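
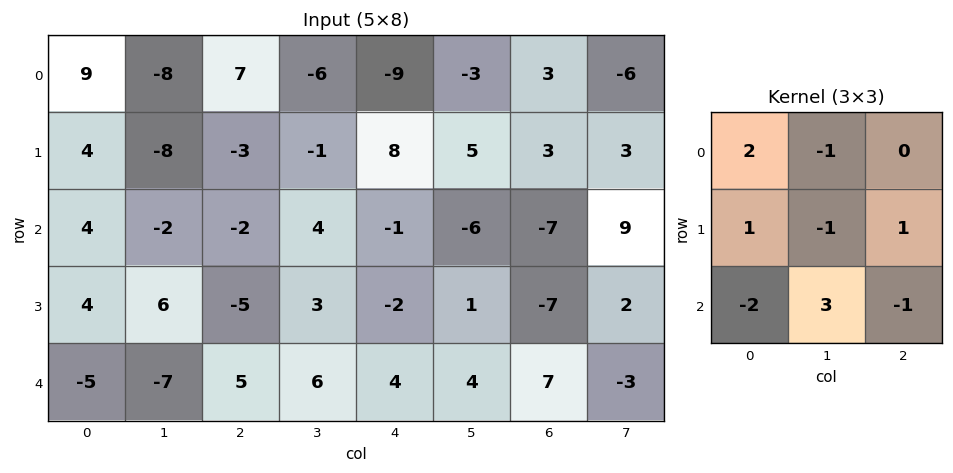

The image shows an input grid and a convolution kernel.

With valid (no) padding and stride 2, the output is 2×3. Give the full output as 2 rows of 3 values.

23 43 -18
-13 -14 -9

Output[0,0]: The receptive field on the input at this output position is [9 -8 7 / 4 -8 -3 / 4 -2 -2]. Elementwise product with the kernel and sum: 9·2 + -8·-1 + 4·1 + -8·-1 + -3·1 + 4·-2 + -2·3 + -2·-1.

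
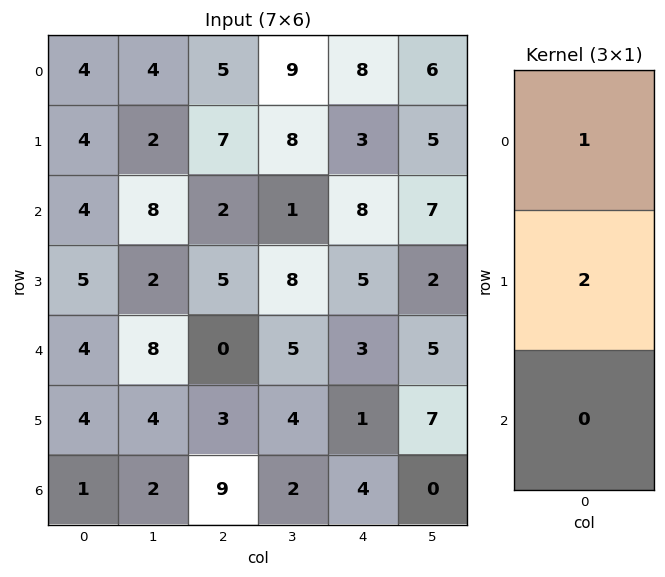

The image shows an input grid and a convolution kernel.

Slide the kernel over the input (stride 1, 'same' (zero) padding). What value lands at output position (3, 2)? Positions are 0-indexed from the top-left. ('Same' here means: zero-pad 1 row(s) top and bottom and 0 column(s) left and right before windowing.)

The receptive field on the zero-padded input at this output position is [2 / 5 / 0]. Elementwise product with the kernel and sum: 2·1 + 5·2.

12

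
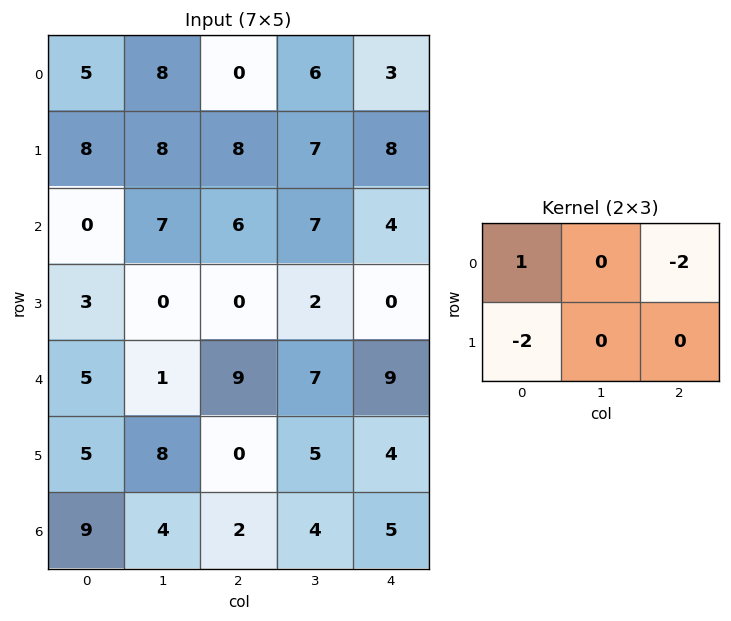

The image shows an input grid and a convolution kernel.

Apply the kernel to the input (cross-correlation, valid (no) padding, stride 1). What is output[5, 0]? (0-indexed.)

-13

The receptive field on the input at this output position is [5 8 0 / 9 4 2]. Elementwise product with the kernel and sum: 5·1 + 0·-2 + 9·-2.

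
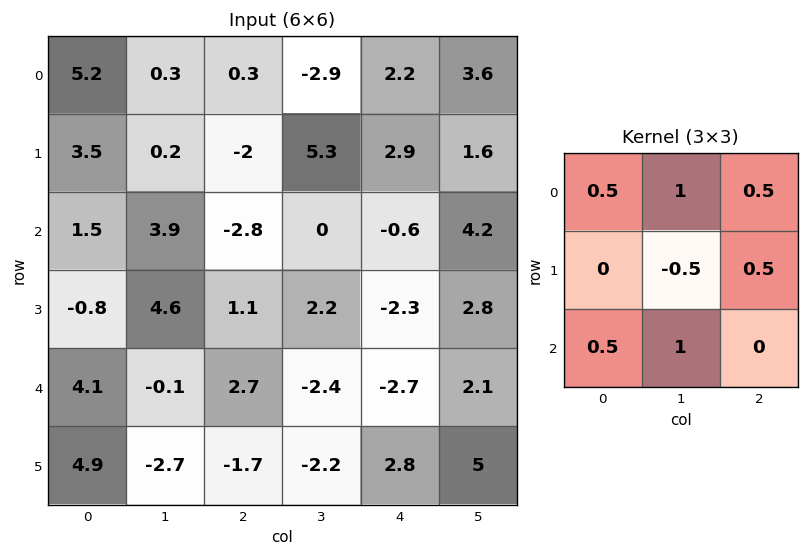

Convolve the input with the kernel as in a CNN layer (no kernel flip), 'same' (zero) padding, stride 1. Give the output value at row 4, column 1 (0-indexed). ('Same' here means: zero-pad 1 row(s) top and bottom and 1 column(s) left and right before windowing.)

The receptive field on the zero-padded input at this output position is [-0.8 4.6 1.1 / 4.1 -0.1 2.7 / 4.9 -2.7 -1.7]. Elementwise product with the kernel and sum: -0.8·0.5 + 4.6·1 + 1.1·0.5 + -0.1·-0.5 + 2.7·0.5 + 4.9·0.5 + -2.7·1.

5.9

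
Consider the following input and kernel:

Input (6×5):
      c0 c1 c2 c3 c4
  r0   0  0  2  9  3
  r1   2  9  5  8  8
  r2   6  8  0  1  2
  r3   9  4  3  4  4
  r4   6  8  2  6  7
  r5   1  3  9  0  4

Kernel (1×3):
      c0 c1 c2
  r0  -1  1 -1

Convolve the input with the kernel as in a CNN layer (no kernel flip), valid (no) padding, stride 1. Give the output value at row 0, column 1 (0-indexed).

-7

The receptive field on the input at this output position is [0 2 9]. Elementwise product with the kernel and sum: 0·-1 + 2·1 + 9·-1.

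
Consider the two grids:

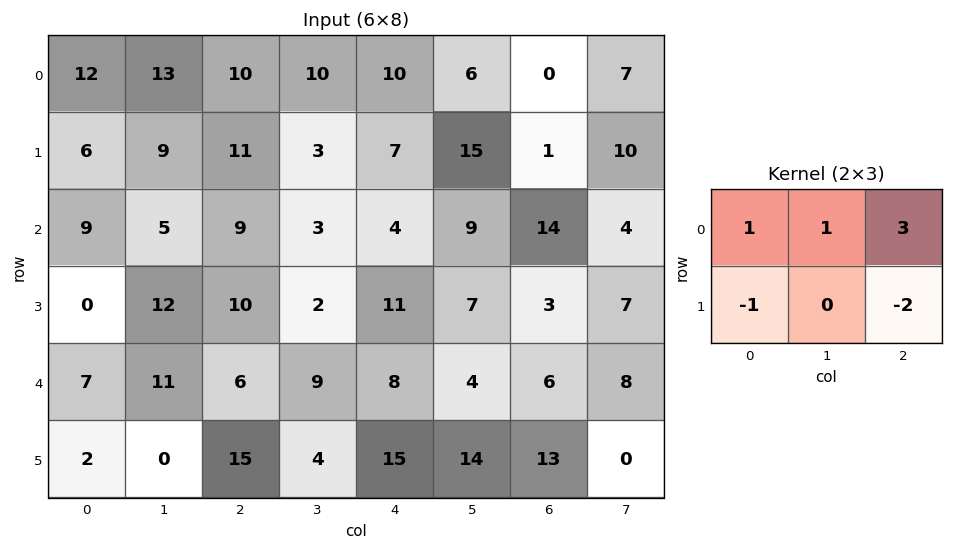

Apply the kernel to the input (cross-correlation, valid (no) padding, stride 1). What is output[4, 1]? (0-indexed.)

The receptive field on the input at this output position is [11 6 9 / 0 15 4]. Elementwise product with the kernel and sum: 11·1 + 6·1 + 9·3 + 0·-1 + 4·-2.

36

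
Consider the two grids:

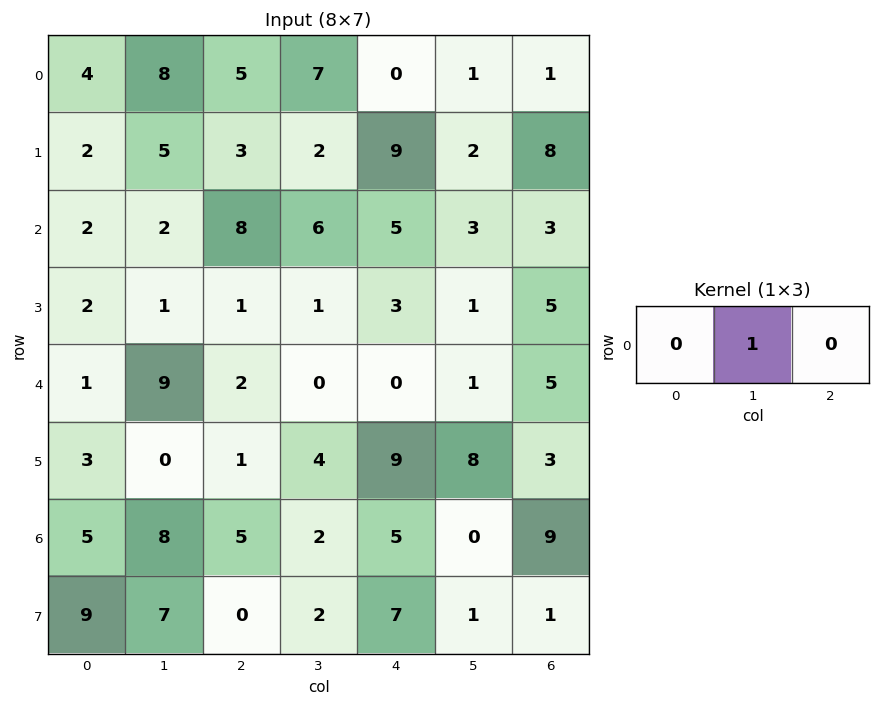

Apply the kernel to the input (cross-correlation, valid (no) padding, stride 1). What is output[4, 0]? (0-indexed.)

9

The receptive field on the input at this output position is [1 9 2]. Elementwise product with the kernel and sum: 9·1.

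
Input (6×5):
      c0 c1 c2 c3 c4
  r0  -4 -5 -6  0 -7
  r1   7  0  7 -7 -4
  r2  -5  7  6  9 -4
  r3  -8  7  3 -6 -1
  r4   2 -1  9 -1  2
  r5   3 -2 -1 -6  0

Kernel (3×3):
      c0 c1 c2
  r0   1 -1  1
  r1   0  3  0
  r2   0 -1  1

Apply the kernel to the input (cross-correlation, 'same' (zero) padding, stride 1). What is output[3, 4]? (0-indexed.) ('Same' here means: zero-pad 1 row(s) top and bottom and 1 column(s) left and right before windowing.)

The receptive field on the zero-padded input at this output position is [9 -4 0 / -6 -1 0 / -1 2 0]. Elementwise product with the kernel and sum: 9·1 + -4·-1 + 0·1 + -1·3 + 2·-1 + 0·1.

8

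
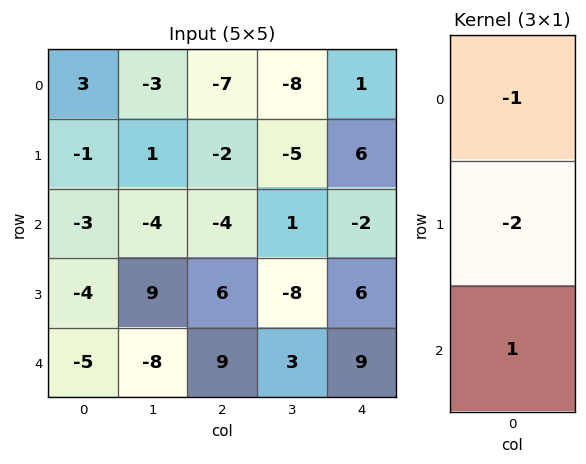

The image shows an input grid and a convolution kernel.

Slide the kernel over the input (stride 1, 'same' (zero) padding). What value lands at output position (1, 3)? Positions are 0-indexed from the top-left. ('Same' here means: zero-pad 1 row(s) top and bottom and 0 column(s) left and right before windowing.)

19

The receptive field on the zero-padded input at this output position is [-8 / -5 / 1]. Elementwise product with the kernel and sum: -8·-1 + -5·-2 + 1·1.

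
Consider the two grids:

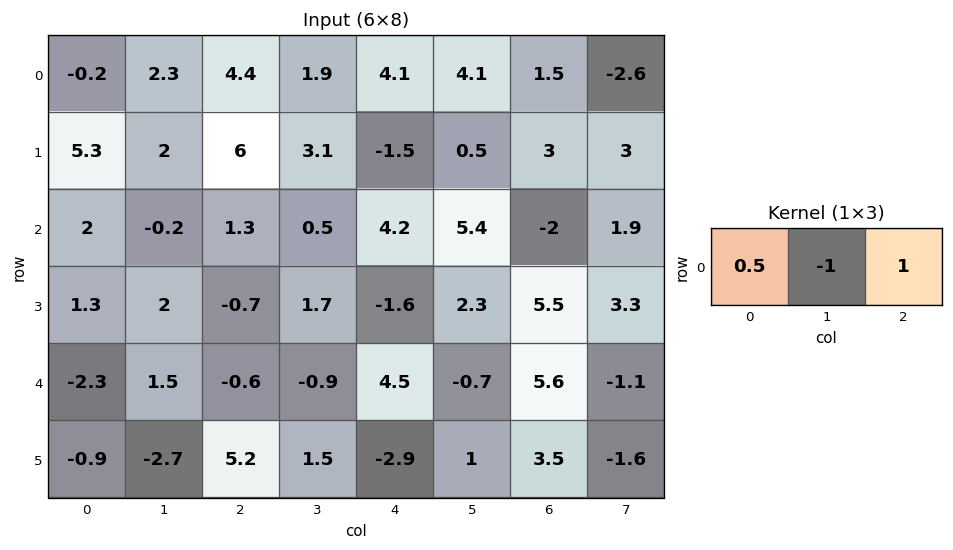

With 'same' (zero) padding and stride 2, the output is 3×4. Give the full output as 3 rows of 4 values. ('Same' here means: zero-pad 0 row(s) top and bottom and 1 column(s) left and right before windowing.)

Output[0,0]: The receptive field on the zero-padded input at this output position is [0 -0.2 2.3]. Elementwise product with the kernel and sum: 0·0.5 + -0.2·-1 + 2.3·1.

2.5 -1.35 0.95 -2.05
-2.2 -0.9 1.45 6.6
3.8 0.45 -5.65 -7.05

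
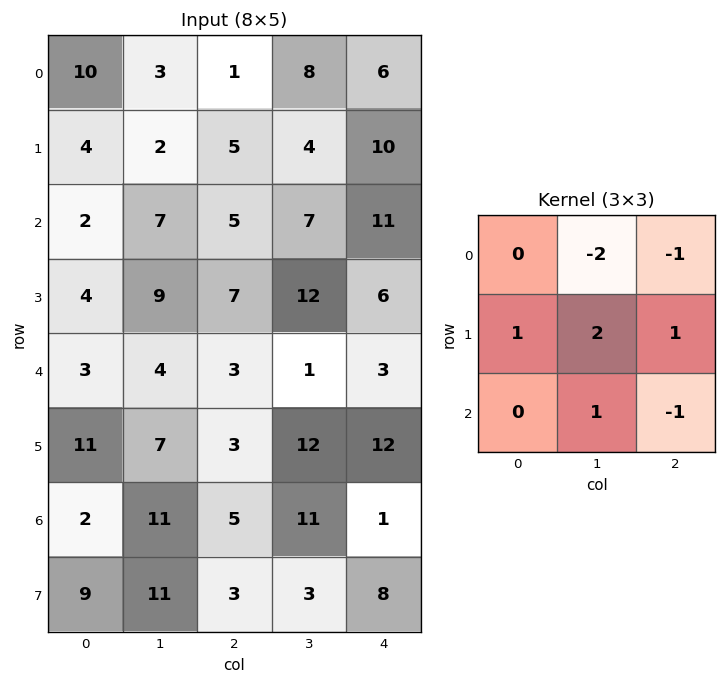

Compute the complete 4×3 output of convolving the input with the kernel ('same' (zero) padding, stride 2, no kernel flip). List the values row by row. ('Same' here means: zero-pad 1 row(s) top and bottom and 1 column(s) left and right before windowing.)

25 14 30
-4 5 15
-3 -24 7
-16 14 -3

Output[0,0]: The receptive field on the zero-padded input at this output position is [0 0 0 / 0 10 3 / 0 4 2]. Elementwise product with the kernel and sum: 0·-2 + 0·-1 + 0·1 + 10·2 + 3·1 + 4·1 + 2·-1.
Output[0,1]: The receptive field on the zero-padded input at this output position is [0 0 0 / 3 1 8 / 2 5 4]. Elementwise product with the kernel and sum: 0·-2 + 0·-1 + 3·1 + 1·2 + 8·1 + 5·1 + 4·-1.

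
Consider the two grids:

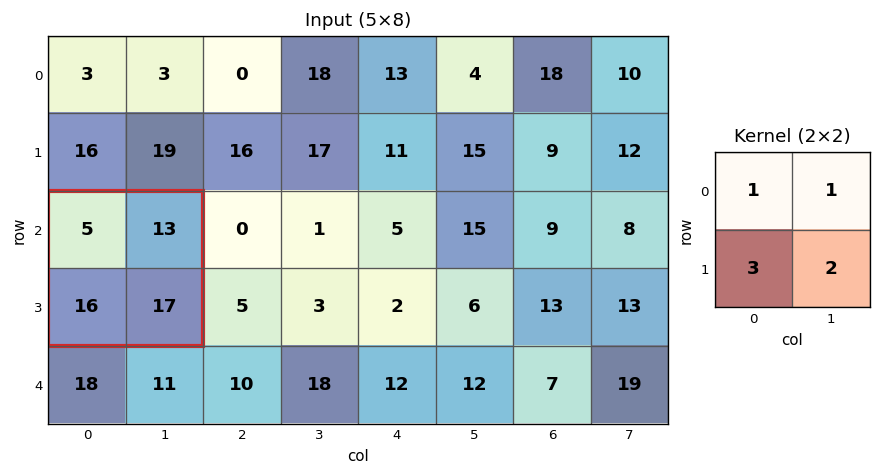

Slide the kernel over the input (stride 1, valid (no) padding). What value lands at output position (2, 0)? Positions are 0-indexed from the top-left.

100

The receptive field on the input at this output position is [5 13 / 16 17]. Elementwise product with the kernel and sum: 5·1 + 13·1 + 16·3 + 17·2.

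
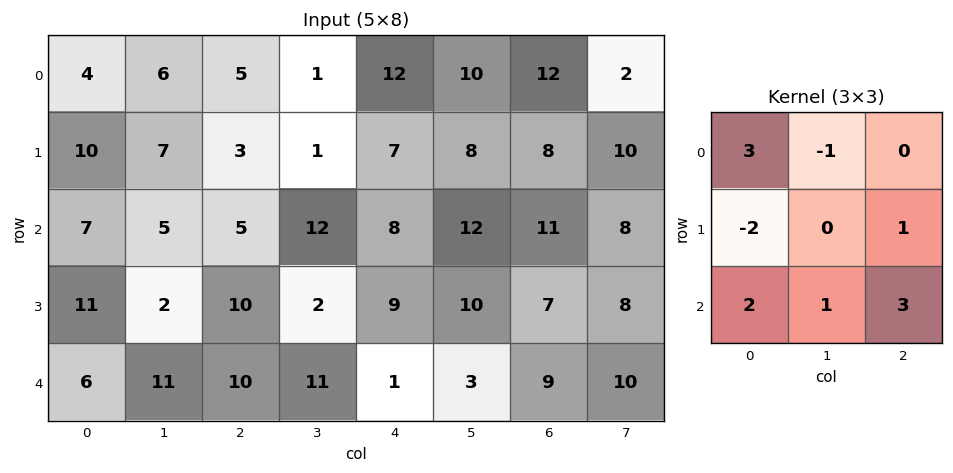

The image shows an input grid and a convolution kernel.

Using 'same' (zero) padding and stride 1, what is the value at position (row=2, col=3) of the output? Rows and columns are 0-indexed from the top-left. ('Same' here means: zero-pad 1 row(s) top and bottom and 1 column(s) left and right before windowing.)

55

The receptive field on the zero-padded input at this output position is [3 1 7 / 5 12 8 / 10 2 9]. Elementwise product with the kernel and sum: 3·3 + 1·-1 + 5·-2 + 8·1 + 10·2 + 2·1 + 9·3.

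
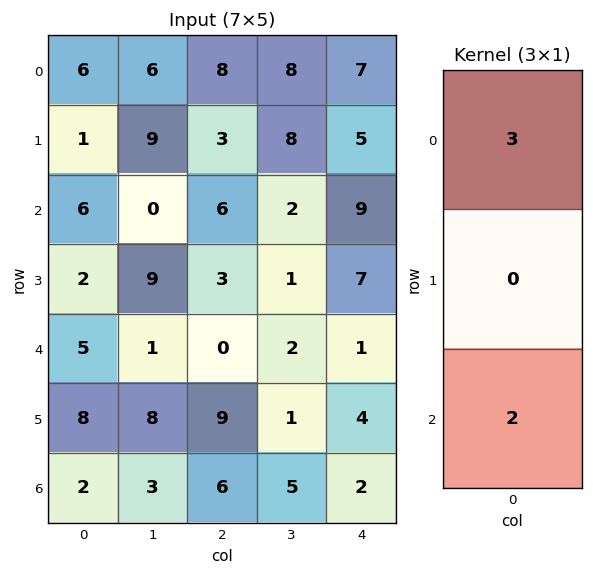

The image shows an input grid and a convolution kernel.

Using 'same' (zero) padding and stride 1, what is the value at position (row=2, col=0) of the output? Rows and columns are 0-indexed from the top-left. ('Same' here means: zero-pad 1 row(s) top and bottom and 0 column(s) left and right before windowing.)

7

The receptive field on the zero-padded input at this output position is [1 / 6 / 2]. Elementwise product with the kernel and sum: 1·3 + 2·2.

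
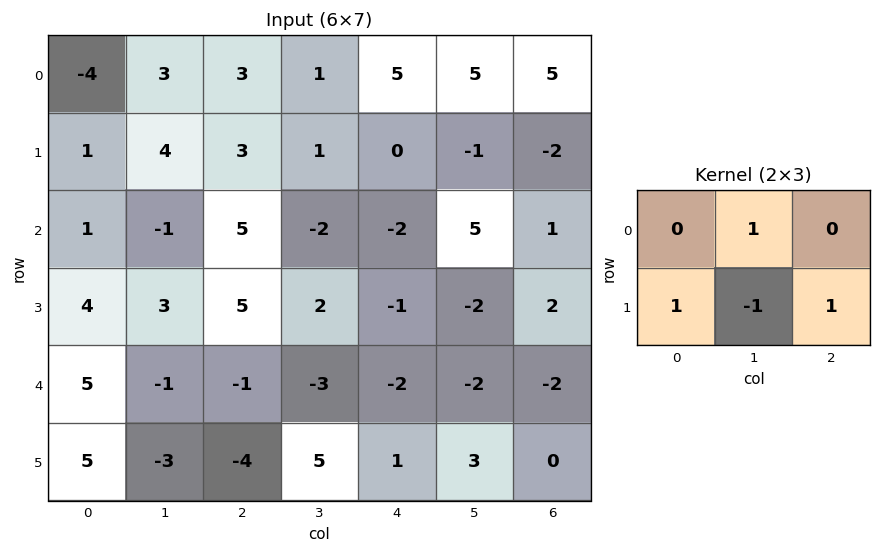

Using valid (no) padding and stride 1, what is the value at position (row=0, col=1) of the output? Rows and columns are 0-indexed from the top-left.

The receptive field on the input at this output position is [3 3 1 / 4 3 1]. Elementwise product with the kernel and sum: 3·1 + 4·1 + 3·-1 + 1·1.

5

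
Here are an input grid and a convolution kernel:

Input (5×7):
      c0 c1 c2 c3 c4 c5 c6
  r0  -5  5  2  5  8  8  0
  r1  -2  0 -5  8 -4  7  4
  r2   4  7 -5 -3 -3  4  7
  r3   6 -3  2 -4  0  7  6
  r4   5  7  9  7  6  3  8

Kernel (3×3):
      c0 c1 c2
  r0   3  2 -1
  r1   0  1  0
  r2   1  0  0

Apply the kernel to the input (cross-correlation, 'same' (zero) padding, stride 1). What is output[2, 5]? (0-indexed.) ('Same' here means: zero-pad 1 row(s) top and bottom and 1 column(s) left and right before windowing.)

The receptive field on the zero-padded input at this output position is [-4 7 4 / -3 4 7 / 0 7 6]. Elementwise product with the kernel and sum: -4·3 + 7·2 + 4·-1 + 4·1 + 0·1.

2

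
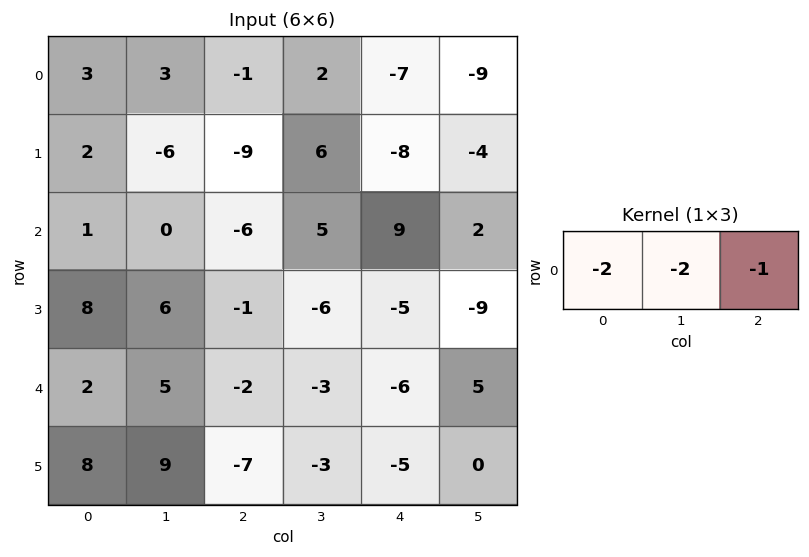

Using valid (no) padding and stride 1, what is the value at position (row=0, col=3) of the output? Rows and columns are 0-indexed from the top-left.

The receptive field on the input at this output position is [2 -7 -9]. Elementwise product with the kernel and sum: 2·-2 + -7·-2 + -9·-1.

19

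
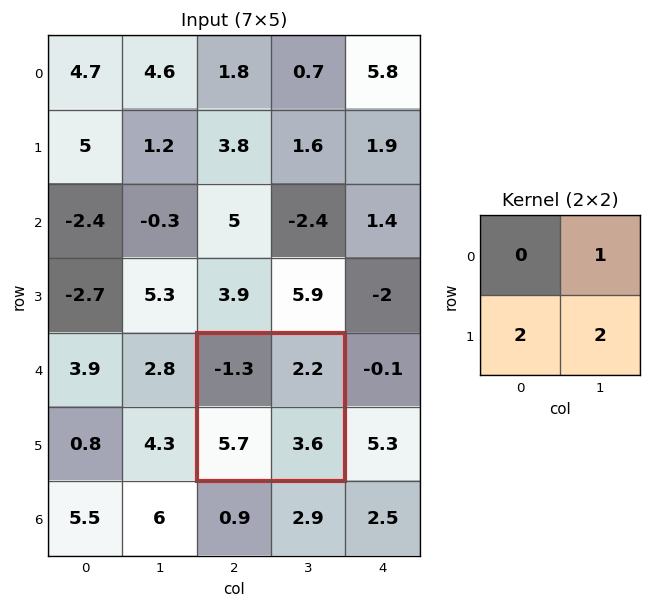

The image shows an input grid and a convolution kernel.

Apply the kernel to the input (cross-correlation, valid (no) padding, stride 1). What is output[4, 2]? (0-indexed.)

20.8

The receptive field on the input at this output position is [-1.3 2.2 / 5.7 3.6]. Elementwise product with the kernel and sum: 2.2·1 + 5.7·2 + 3.6·2.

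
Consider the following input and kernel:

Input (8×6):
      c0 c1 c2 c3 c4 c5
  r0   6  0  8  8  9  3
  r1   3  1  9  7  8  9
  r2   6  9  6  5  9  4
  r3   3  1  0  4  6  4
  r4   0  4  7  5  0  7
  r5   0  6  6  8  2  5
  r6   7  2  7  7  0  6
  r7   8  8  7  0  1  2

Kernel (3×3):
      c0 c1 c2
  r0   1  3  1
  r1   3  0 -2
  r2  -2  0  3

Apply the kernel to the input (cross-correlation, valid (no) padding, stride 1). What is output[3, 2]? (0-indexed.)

The receptive field on the input at this output position is [0 4 6 / 7 5 0 / 6 8 2]. Elementwise product with the kernel and sum: 0·1 + 4·3 + 6·1 + 7·3 + 0·-2 + 6·-2 + 2·3.

33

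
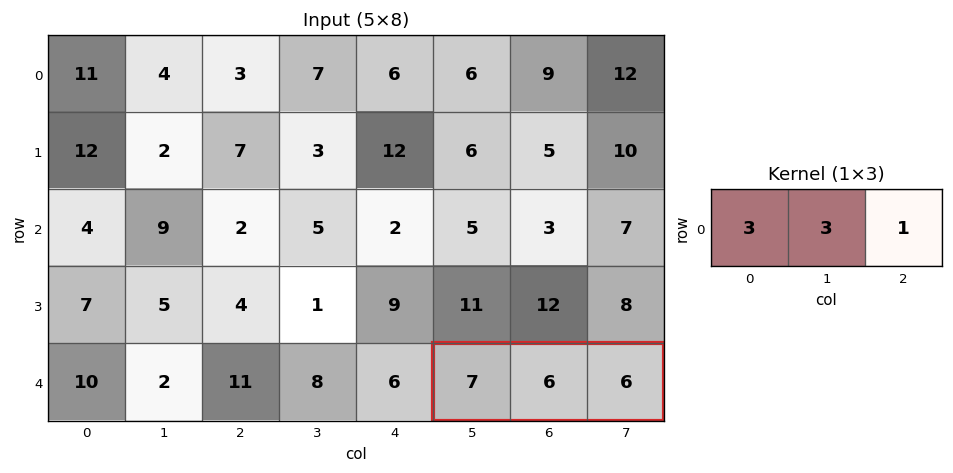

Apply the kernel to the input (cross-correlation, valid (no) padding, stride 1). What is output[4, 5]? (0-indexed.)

45

The receptive field on the input at this output position is [7 6 6]. Elementwise product with the kernel and sum: 7·3 + 6·3 + 6·1.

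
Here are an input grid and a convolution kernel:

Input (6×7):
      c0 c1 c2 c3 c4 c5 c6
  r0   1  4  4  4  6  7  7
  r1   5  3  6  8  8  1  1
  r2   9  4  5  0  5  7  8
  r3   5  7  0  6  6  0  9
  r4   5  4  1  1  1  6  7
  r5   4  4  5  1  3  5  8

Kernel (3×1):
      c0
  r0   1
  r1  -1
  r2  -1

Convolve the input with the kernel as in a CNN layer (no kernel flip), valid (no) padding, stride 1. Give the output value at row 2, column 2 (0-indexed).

The receptive field on the input at this output position is [5 / 0 / 1]. Elementwise product with the kernel and sum: 5·1 + 0·-1 + 1·-1.

4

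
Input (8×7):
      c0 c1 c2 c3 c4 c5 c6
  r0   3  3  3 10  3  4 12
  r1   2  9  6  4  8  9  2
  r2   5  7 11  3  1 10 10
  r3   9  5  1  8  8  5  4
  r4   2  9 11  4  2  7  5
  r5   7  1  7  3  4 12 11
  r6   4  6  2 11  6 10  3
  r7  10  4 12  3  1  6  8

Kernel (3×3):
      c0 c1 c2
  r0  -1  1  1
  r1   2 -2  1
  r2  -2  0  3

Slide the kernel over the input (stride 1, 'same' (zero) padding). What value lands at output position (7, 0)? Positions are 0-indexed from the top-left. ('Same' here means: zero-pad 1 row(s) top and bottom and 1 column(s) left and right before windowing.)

The receptive field on the zero-padded input at this output position is [0 4 6 / 0 10 4 / 0 0 0]. Elementwise product with the kernel and sum: 0·-1 + 4·1 + 6·1 + 0·2 + 10·-2 + 4·1 + 0·-2 + 0·3.

-6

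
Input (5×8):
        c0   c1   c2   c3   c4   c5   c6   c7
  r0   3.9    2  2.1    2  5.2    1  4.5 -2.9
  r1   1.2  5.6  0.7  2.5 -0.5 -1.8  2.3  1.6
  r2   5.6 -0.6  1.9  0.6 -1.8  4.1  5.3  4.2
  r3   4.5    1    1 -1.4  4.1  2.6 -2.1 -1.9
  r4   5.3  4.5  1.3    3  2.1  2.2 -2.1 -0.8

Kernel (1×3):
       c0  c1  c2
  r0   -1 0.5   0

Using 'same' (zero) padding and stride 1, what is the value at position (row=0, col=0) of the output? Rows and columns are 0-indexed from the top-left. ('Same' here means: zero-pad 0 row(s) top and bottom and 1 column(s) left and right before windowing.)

The receptive field on the zero-padded input at this output position is [0 3.9 2]. Elementwise product with the kernel and sum: 0·-1 + 3.9·0.5.

1.95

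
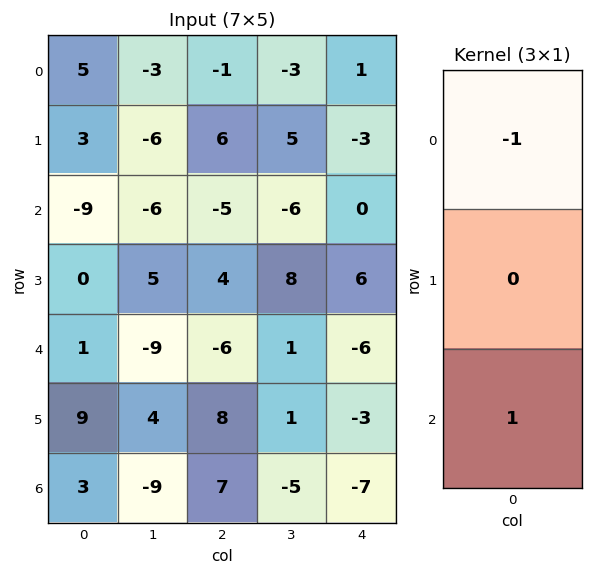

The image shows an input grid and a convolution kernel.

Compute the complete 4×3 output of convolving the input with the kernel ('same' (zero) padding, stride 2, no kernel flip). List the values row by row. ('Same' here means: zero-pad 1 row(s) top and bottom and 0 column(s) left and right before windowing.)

Output[0,0]: The receptive field on the zero-padded input at this output position is [0 / 5 / 3]. Elementwise product with the kernel and sum: 0·-1 + 3·1.
Output[0,1]: The receptive field on the zero-padded input at this output position is [0 / -1 / 6]. Elementwise product with the kernel and sum: 0·-1 + 6·1.

3 6 -3
-3 -2 9
9 4 -9
-9 -8 3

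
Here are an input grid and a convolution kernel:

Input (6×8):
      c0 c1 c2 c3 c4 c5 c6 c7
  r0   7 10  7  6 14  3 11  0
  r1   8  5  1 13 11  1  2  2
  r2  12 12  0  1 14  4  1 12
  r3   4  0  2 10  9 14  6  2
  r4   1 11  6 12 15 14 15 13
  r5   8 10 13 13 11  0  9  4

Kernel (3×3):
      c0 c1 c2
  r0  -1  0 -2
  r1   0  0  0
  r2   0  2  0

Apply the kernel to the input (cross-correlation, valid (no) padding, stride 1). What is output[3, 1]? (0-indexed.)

6

The receptive field on the input at this output position is [0 2 10 / 11 6 12 / 10 13 13]. Elementwise product with the kernel and sum: 0·-1 + 10·-2 + 13·2.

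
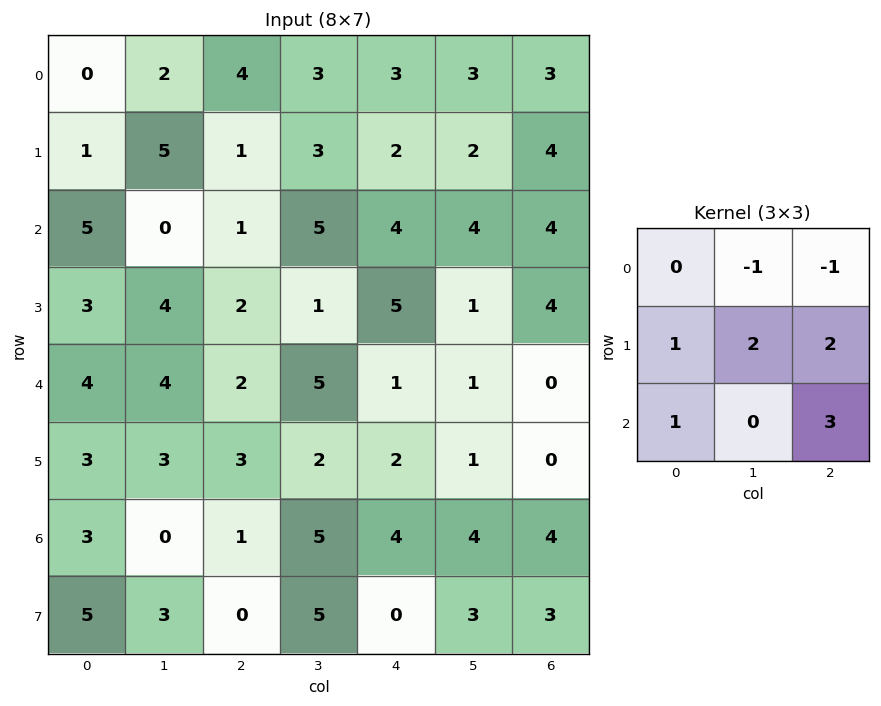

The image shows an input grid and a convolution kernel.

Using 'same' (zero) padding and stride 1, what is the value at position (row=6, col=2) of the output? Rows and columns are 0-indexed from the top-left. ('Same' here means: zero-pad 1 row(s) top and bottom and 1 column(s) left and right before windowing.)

25

The receptive field on the zero-padded input at this output position is [3 3 2 / 0 1 5 / 3 0 5]. Elementwise product with the kernel and sum: 3·-1 + 2·-1 + 0·1 + 1·2 + 5·2 + 3·1 + 5·3.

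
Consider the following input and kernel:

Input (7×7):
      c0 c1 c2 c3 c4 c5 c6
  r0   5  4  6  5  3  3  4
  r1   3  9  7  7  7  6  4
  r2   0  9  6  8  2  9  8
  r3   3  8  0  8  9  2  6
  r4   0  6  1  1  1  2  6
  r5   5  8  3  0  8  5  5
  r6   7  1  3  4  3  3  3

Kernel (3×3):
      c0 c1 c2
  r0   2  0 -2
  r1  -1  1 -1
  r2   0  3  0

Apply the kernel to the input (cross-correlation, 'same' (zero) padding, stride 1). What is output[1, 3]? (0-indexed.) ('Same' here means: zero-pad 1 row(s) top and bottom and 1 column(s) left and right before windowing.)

The receptive field on the zero-padded input at this output position is [6 5 3 / 7 7 7 / 6 8 2]. Elementwise product with the kernel and sum: 6·2 + 3·-2 + 7·-1 + 7·1 + 7·-1 + 8·3.

23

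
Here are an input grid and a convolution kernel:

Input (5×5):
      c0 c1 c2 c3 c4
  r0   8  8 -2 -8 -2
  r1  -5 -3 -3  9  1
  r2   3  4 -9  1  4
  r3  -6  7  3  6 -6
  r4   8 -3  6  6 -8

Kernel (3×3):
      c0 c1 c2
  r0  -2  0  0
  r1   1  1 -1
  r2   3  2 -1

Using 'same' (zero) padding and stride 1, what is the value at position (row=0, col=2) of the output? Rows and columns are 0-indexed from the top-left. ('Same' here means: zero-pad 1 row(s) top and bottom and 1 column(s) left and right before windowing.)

The receptive field on the zero-padded input at this output position is [0 0 0 / 8 -2 -8 / -3 -3 9]. Elementwise product with the kernel and sum: 0·-2 + 8·1 + -2·1 + -8·-1 + -3·3 + -3·2 + 9·-1.

-10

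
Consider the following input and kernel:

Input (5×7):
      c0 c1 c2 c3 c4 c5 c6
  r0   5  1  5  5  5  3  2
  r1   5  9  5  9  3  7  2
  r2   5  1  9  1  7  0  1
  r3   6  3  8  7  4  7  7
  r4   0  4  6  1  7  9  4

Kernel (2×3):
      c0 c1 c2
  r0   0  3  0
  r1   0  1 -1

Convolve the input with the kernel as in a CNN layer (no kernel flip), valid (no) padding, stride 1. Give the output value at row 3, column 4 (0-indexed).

The receptive field on the input at this output position is [4 7 7 / 7 9 4]. Elementwise product with the kernel and sum: 7·3 + 9·1 + 4·-1.

26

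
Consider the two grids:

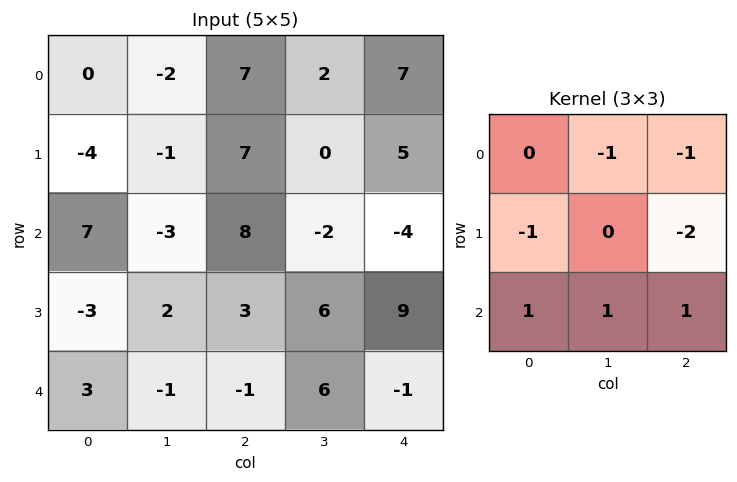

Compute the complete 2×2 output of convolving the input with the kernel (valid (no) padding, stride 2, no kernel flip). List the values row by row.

Output[0,0]: The receptive field on the input at this output position is [0 -2 7 / -4 -1 7 / 7 -3 8]. Elementwise product with the kernel and sum: -2·-1 + 7·-1 + -4·-1 + 7·-2 + 7·1 + -3·1 + 8·1.

-3 -24
-7 -11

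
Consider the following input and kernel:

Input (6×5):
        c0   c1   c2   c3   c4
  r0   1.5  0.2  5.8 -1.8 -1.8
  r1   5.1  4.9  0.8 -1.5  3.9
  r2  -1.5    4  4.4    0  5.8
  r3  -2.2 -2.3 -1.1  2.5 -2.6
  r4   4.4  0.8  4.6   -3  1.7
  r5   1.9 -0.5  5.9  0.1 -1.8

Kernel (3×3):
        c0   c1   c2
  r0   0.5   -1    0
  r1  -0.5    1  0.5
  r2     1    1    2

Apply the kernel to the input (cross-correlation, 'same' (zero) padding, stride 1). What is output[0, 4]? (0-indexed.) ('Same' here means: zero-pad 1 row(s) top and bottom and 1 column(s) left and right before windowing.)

The receptive field on the zero-padded input at this output position is [0 0 0 / -1.8 -1.8 0 / -1.5 3.9 0]. Elementwise product with the kernel and sum: 0·0.5 + 0·-1 + -1.8·-0.5 + -1.8·1 + 0·0.5 + -1.5·1 + 3.9·1 + 0·2.

1.5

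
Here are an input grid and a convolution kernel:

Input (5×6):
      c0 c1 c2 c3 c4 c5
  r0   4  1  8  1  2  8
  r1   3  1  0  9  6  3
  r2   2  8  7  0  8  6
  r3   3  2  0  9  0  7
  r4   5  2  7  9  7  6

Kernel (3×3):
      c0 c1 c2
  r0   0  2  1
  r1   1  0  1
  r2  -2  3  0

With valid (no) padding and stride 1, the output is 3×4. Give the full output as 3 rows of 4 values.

33 32 -4 48
11 13 66 3
22 42 21 41

Output[0,0]: The receptive field on the input at this output position is [4 1 8 / 3 1 0 / 2 8 7]. Elementwise product with the kernel and sum: 1·2 + 8·1 + 3·1 + 0·1 + 2·-2 + 8·3.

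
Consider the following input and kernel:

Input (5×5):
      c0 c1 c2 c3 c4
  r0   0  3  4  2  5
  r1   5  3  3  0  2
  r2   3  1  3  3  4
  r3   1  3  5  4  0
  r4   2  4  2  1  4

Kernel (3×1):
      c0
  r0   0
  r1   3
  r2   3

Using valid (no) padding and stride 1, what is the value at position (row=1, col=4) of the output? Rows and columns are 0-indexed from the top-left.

The receptive field on the input at this output position is [2 / 4 / 0]. Elementwise product with the kernel and sum: 4·3 + 0·3.

12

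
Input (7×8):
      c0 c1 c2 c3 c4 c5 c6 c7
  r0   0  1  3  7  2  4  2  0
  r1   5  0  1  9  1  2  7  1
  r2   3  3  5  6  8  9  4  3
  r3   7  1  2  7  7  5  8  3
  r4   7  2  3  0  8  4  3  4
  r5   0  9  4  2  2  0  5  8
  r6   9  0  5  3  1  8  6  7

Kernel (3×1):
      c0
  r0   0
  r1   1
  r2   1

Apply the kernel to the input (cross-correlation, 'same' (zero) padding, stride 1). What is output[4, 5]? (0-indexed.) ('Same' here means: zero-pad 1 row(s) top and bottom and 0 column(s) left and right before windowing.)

4

The receptive field on the zero-padded input at this output position is [5 / 4 / 0]. Elementwise product with the kernel and sum: 4·1 + 0·1.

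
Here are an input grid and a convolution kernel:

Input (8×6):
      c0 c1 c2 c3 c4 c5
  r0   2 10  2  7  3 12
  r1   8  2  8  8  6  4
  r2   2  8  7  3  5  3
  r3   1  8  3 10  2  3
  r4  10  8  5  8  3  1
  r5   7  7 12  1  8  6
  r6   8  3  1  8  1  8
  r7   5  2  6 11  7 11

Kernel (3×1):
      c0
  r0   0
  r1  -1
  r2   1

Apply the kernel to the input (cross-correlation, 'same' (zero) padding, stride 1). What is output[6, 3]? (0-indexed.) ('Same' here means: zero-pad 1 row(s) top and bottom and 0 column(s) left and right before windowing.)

The receptive field on the zero-padded input at this output position is [1 / 8 / 11]. Elementwise product with the kernel and sum: 8·-1 + 11·1.

3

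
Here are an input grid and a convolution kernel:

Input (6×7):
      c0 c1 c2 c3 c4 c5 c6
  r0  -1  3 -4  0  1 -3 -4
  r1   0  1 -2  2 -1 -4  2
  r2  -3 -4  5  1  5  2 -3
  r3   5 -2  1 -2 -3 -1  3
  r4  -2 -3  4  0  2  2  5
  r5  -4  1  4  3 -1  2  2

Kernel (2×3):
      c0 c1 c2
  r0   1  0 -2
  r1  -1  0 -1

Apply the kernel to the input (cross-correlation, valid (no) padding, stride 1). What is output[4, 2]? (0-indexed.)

The receptive field on the input at this output position is [4 0 2 / 4 3 -1]. Elementwise product with the kernel and sum: 4·1 + 2·-2 + 4·-1 + -1·-1.

-3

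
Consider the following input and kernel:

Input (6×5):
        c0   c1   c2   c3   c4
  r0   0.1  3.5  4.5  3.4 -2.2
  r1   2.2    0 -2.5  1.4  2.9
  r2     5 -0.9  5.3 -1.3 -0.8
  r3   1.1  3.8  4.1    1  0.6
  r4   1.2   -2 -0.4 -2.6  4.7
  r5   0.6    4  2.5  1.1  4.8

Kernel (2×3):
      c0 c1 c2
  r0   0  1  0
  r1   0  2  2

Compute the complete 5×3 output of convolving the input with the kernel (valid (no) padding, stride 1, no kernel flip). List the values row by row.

Output[0,0]: The receptive field on the input at this output position is [0.1 3.5 4.5 / 2.2 0 -2.5]. Elementwise product with the kernel and sum: 3.5·1 + 0·2 + -2.5·2.

-1.5 2.3 12
8.8 5.5 -2.8
14.9 15.5 1.9
-1 -1.9 5.2
11 6.8 9.2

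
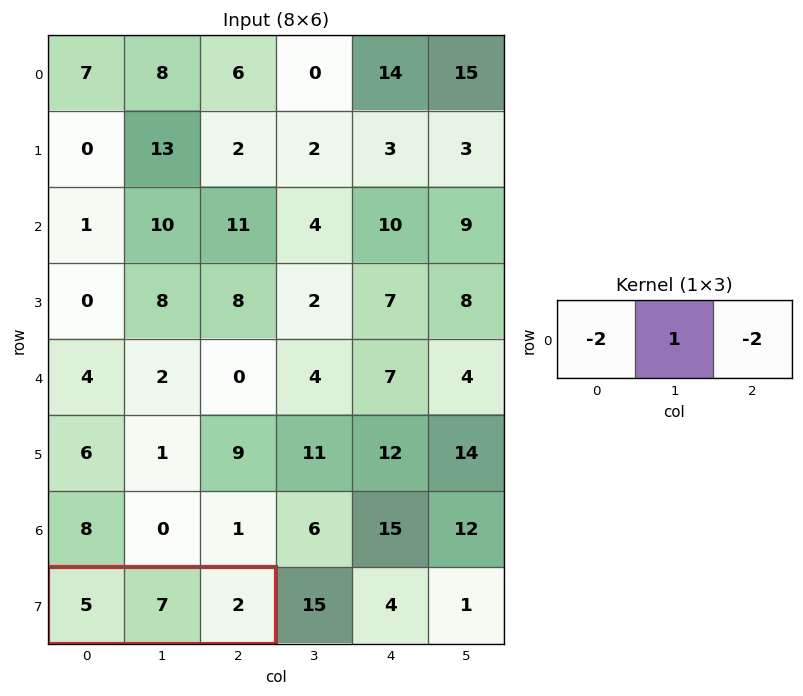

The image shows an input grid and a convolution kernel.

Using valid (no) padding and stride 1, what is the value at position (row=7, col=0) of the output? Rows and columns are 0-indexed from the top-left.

The receptive field on the input at this output position is [5 7 2]. Elementwise product with the kernel and sum: 5·-2 + 7·1 + 2·-2.

-7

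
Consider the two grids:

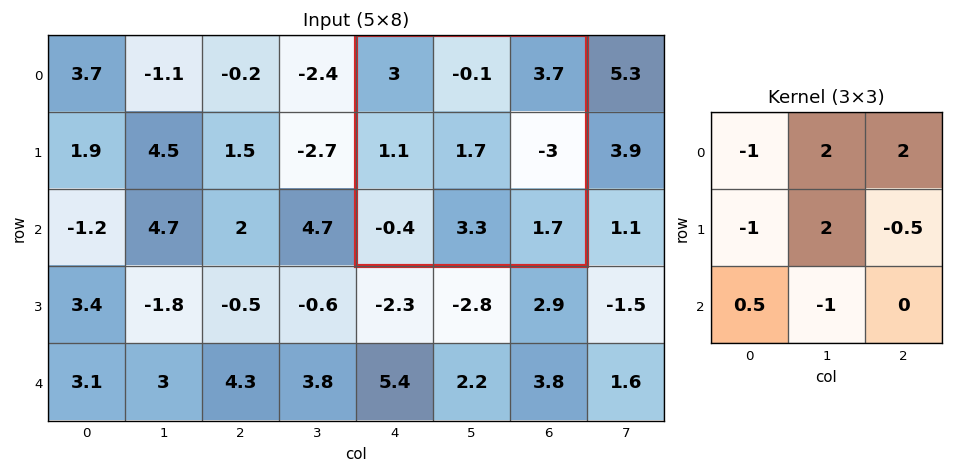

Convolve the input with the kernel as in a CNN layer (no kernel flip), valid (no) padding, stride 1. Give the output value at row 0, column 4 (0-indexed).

4.5

The receptive field on the input at this output position is [3 -0.1 3.7 / 1.1 1.7 -3 / -0.4 3.3 1.7]. Elementwise product with the kernel and sum: 3·-1 + -0.1·2 + 3.7·2 + 1.1·-1 + 1.7·2 + -3·-0.5 + -0.4·0.5 + 3.3·-1.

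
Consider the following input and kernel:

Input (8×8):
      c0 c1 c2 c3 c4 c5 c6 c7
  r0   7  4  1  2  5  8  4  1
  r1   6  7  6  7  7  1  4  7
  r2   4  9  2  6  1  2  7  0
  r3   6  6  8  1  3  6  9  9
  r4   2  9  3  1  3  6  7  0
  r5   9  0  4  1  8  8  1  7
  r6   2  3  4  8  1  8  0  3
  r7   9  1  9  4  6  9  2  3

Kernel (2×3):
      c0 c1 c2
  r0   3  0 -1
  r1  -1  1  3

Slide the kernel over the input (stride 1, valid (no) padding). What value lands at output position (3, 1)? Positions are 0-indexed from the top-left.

The receptive field on the input at this output position is [6 8 1 / 9 3 1]. Elementwise product with the kernel and sum: 6·3 + 1·-1 + 9·-1 + 3·1 + 1·3.

14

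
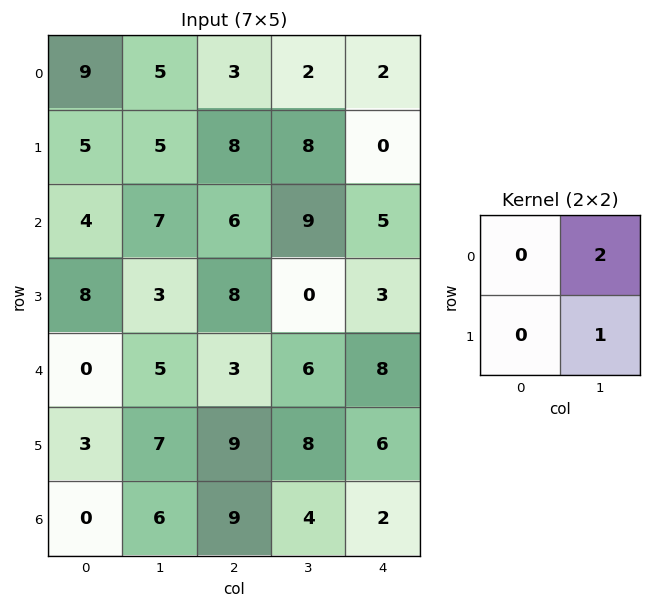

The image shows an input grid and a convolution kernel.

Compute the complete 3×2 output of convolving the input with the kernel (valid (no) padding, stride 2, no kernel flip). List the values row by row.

15 12
17 18
17 20

Output[0,0]: The receptive field on the input at this output position is [9 5 / 5 5]. Elementwise product with the kernel and sum: 5·2 + 5·1.
Output[0,1]: The receptive field on the input at this output position is [3 2 / 8 8]. Elementwise product with the kernel and sum: 2·2 + 8·1.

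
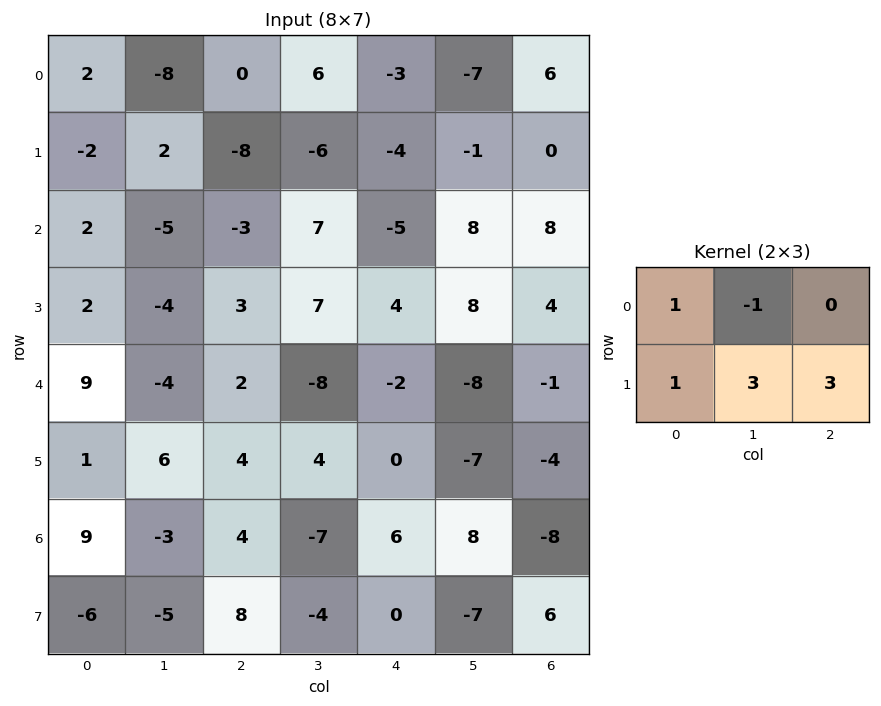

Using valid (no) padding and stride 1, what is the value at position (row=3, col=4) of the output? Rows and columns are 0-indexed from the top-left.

The receptive field on the input at this output position is [4 8 4 / -2 -8 -1]. Elementwise product with the kernel and sum: 4·1 + 8·-1 + -2·1 + -8·3 + -1·3.

-33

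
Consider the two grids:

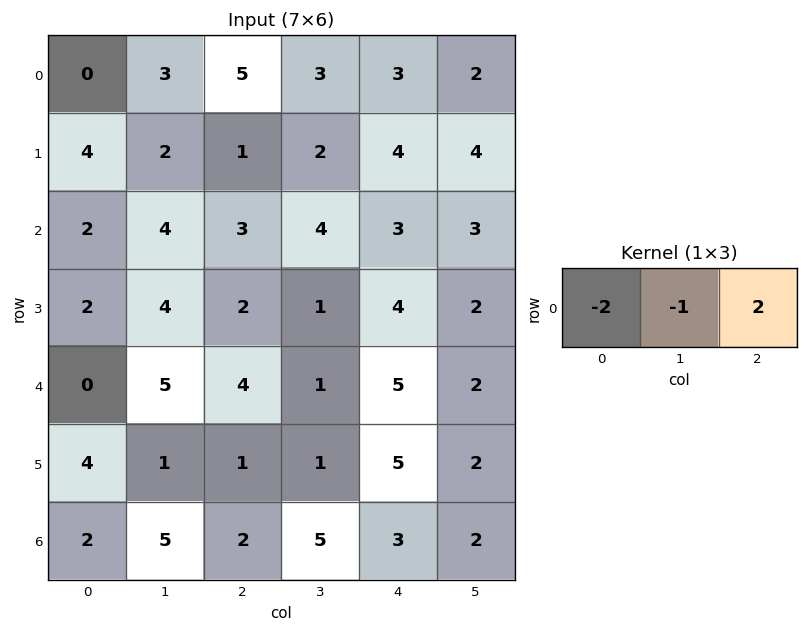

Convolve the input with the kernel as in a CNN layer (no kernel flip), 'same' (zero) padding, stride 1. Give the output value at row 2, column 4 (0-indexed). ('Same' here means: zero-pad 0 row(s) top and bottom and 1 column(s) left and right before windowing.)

The receptive field on the zero-padded input at this output position is [4 3 3]. Elementwise product with the kernel and sum: 4·-2 + 3·-1 + 3·2.

-5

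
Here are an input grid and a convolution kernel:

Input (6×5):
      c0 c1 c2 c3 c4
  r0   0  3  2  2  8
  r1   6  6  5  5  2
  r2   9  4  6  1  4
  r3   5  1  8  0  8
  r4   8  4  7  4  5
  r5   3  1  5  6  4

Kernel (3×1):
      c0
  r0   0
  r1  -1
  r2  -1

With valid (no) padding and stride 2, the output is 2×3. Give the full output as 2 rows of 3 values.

-15 -11 -6
-13 -15 -13

Output[0,0]: The receptive field on the input at this output position is [0 / 6 / 9]. Elementwise product with the kernel and sum: 6·-1 + 9·-1.
Output[0,1]: The receptive field on the input at this output position is [2 / 5 / 6]. Elementwise product with the kernel and sum: 5·-1 + 6·-1.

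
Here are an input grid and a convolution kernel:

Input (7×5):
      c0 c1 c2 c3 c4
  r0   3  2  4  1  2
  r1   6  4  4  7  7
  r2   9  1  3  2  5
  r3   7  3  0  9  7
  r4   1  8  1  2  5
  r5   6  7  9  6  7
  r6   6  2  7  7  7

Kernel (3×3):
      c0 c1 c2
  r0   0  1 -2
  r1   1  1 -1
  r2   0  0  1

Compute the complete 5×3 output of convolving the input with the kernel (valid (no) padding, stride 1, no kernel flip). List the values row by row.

Output[0,0]: The receptive field on the input at this output position is [3 2 4 / 6 4 4 / 9 1 3]. Elementwise product with the kernel and sum: 2·1 + 4·-2 + 6·1 + 4·1 + 4·-1 + 3·1.
Output[0,1]: The receptive field on the input at this output position is [2 4 1 / 4 4 7 / 1 3 2]. Elementwise product with the kernel and sum: 4·1 + 1·-2 + 4·1 + 4·1 + 7·-1 + 2·1.

3 5 6
3 1 0
6 -5 -1
20 -5 0
17 14 7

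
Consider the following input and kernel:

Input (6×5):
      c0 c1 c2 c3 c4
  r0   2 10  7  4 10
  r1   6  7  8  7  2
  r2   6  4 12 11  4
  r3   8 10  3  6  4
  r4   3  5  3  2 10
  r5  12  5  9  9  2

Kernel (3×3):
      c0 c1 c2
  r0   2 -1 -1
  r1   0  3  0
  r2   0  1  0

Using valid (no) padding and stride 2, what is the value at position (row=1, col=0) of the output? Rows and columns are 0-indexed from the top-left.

31

The receptive field on the input at this output position is [6 4 12 / 8 10 3 / 3 5 3]. Elementwise product with the kernel and sum: 6·2 + 4·-1 + 12·-1 + 10·3 + 5·1.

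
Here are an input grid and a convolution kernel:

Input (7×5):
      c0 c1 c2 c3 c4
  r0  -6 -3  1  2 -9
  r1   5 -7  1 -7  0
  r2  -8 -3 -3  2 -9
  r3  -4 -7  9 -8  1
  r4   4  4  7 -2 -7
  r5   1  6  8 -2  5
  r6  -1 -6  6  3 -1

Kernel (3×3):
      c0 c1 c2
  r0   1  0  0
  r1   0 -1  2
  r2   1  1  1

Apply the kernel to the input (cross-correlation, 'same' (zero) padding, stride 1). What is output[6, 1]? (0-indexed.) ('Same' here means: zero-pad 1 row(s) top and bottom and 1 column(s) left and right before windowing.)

The receptive field on the zero-padded input at this output position is [1 6 8 / -1 -6 6 / 0 0 0]. Elementwise product with the kernel and sum: 1·1 + -6·-1 + 6·2 + 0·1 + 0·1 + 0·1.

19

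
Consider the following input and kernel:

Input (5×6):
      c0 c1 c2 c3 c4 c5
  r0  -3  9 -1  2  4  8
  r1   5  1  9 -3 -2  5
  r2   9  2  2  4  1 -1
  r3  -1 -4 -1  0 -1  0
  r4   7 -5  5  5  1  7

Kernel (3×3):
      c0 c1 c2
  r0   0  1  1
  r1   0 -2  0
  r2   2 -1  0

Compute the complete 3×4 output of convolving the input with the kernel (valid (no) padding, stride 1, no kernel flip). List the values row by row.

22 -15 12 23
8 -5 -15 2
31 -7 10 11

Output[0,0]: The receptive field on the input at this output position is [-3 9 -1 / 5 1 9 / 9 2 2]. Elementwise product with the kernel and sum: 9·1 + -1·1 + 1·-2 + 9·2 + 2·-1.
Output[0,1]: The receptive field on the input at this output position is [9 -1 2 / 1 9 -3 / 2 2 4]. Elementwise product with the kernel and sum: -1·1 + 2·1 + 9·-2 + 2·2 + 2·-1.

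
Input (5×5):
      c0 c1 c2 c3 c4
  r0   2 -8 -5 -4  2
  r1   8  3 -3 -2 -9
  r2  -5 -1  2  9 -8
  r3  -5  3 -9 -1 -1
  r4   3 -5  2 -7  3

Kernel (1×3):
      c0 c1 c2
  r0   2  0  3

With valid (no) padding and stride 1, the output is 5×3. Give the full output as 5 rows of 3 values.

-11 -28 -4
7 0 -33
-4 25 -20
-37 3 -21
12 -31 13

Output[0,0]: The receptive field on the input at this output position is [2 -8 -5]. Elementwise product with the kernel and sum: 2·2 + -5·3.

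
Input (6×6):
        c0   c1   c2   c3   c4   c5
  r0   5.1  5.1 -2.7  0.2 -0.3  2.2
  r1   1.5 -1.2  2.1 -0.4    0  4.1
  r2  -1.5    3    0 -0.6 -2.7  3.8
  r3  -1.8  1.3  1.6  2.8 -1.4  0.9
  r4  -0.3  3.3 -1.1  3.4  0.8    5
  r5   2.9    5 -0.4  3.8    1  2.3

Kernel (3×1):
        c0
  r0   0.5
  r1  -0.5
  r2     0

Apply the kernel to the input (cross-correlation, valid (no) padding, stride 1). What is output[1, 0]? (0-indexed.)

The receptive field on the input at this output position is [1.5 / -1.5 / -1.8]. Elementwise product with the kernel and sum: 1.5·0.5 + -1.5·-0.5.

1.5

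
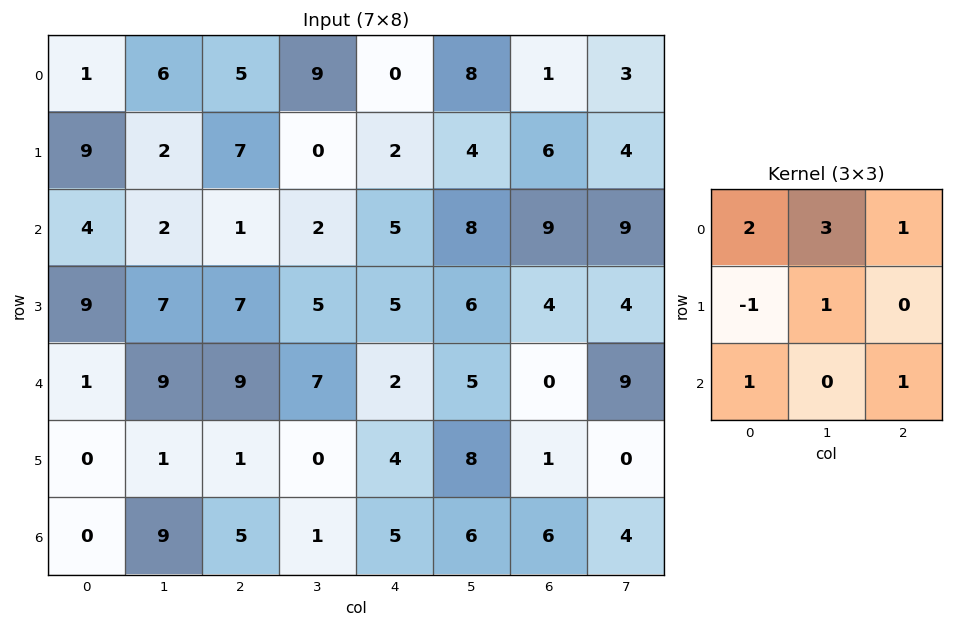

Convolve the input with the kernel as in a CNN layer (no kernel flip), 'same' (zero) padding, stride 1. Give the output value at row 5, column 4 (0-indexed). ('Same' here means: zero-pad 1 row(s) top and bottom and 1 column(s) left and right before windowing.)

The receptive field on the zero-padded input at this output position is [7 2 5 / 0 4 8 / 1 5 6]. Elementwise product with the kernel and sum: 7·2 + 2·3 + 5·1 + 0·-1 + 4·1 + 1·1 + 6·1.

36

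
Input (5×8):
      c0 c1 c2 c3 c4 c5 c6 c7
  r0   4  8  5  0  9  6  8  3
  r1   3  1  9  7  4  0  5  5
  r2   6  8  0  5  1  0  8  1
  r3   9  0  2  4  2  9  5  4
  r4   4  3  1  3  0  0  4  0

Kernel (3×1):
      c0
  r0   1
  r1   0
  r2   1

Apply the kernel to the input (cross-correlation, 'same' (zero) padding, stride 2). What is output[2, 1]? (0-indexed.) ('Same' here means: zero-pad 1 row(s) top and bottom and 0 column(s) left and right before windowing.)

The receptive field on the zero-padded input at this output position is [2 / 1 / 0]. Elementwise product with the kernel and sum: 2·1 + 0·1.

2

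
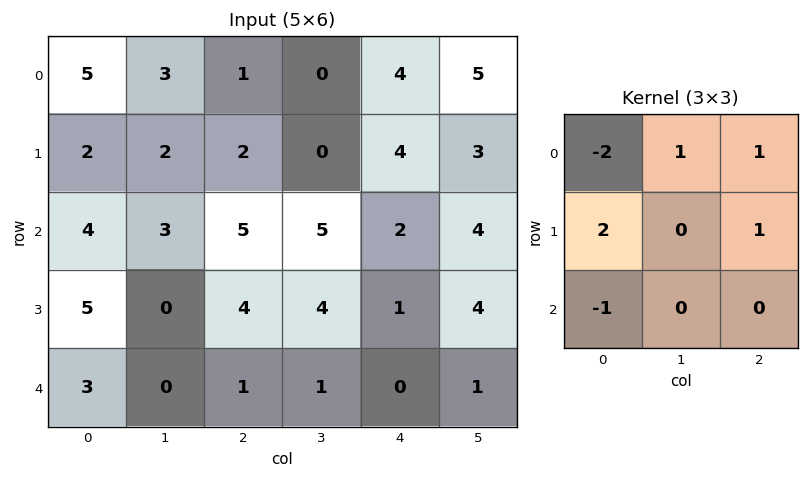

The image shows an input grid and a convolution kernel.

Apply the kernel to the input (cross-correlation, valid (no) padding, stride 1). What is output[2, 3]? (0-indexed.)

7

The receptive field on the input at this output position is [5 2 4 / 4 1 4 / 1 0 1]. Elementwise product with the kernel and sum: 5·-2 + 2·1 + 4·1 + 4·2 + 4·1 + 1·-1.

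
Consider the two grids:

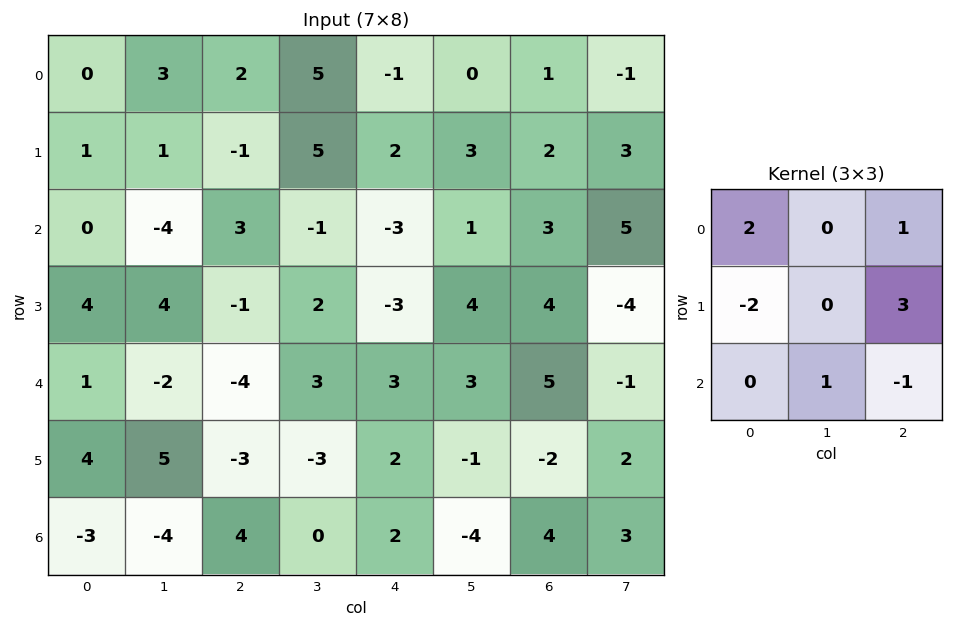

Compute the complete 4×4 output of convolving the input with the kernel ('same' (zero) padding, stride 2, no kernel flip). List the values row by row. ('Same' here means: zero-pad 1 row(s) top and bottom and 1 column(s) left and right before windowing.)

9 3 -11 -4
-11 9 11 30
-3 23 14 -9
-7 15 -19 17

Output[0,0]: The receptive field on the zero-padded input at this output position is [0 0 0 / 0 0 3 / 0 1 1]. Elementwise product with the kernel and sum: 0·2 + 0·1 + 0·-2 + 3·3 + 1·1 + 1·-1.
Output[0,1]: The receptive field on the zero-padded input at this output position is [0 0 0 / 3 2 5 / 1 -1 5]. Elementwise product with the kernel and sum: 0·2 + 0·1 + 3·-2 + 5·3 + -1·1 + 5·-1.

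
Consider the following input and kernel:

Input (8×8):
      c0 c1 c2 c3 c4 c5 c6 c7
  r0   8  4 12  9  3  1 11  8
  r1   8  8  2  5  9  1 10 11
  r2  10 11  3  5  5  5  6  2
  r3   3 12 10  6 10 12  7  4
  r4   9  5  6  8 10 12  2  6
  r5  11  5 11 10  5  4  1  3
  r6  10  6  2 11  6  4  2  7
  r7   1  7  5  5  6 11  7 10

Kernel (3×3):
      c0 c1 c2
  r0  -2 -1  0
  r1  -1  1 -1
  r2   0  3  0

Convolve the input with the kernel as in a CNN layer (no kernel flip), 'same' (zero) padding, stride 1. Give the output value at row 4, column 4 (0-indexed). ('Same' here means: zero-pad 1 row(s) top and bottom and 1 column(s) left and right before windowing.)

-17

The receptive field on the zero-padded input at this output position is [6 10 12 / 8 10 12 / 10 5 4]. Elementwise product with the kernel and sum: 6·-2 + 10·-1 + 8·-1 + 10·1 + 12·-1 + 5·3.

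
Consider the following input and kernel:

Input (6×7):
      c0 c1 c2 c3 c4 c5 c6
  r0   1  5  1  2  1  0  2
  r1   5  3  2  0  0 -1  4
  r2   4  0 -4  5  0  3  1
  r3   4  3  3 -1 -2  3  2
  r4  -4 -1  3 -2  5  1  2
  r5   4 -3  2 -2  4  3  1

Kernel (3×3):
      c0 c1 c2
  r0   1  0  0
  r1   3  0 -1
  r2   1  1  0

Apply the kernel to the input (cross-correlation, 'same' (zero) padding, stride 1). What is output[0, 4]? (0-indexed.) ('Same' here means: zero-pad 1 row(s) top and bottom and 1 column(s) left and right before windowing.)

The receptive field on the zero-padded input at this output position is [0 0 0 / 2 1 0 / 0 0 -1]. Elementwise product with the kernel and sum: 0·1 + 2·3 + 0·-1 + 0·1 + 0·1.

6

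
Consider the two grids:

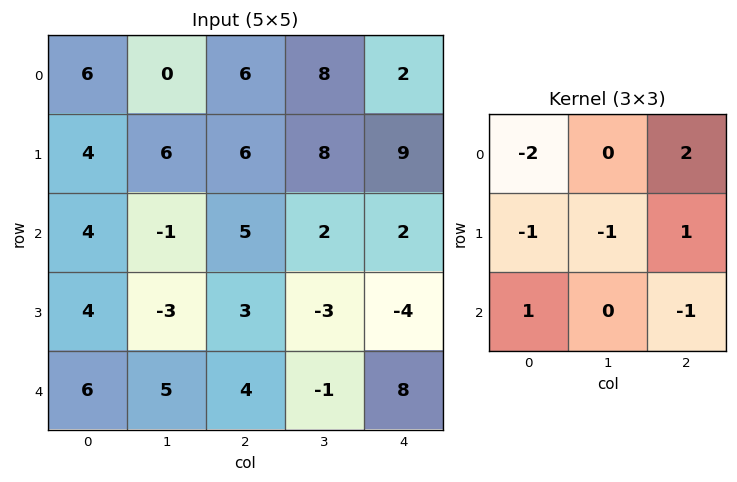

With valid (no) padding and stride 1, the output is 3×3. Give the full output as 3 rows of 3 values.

Output[0,0]: The receptive field on the input at this output position is [6 0 6 / 4 6 6 / 4 -1 5]. Elementwise product with the kernel and sum: 6·-2 + 6·2 + 4·-1 + 6·-1 + 6·1 + 4·1 + 5·-1.

-5 9 -10
7 2 8
6 9 -14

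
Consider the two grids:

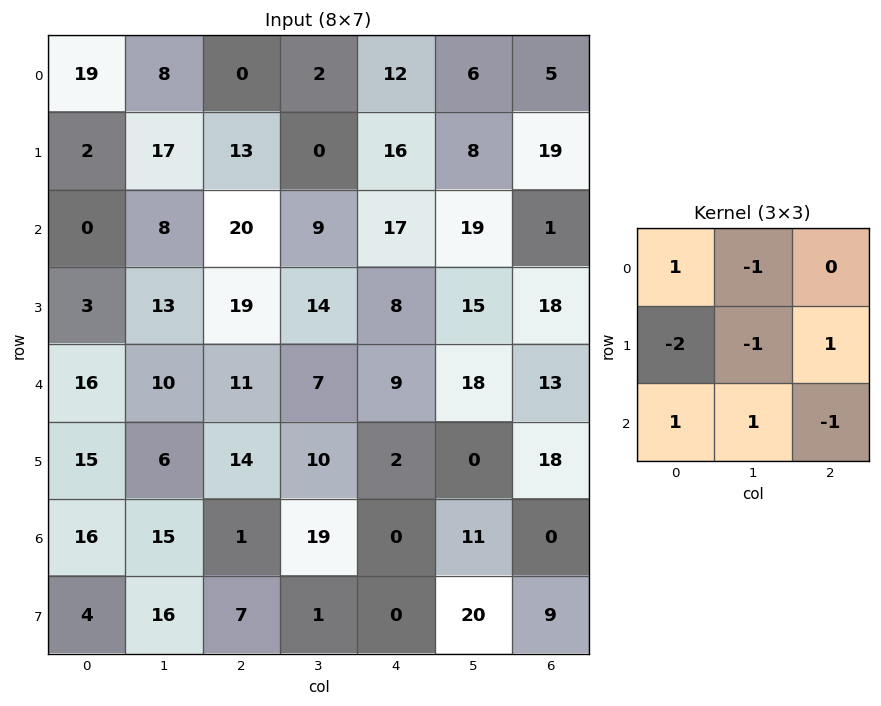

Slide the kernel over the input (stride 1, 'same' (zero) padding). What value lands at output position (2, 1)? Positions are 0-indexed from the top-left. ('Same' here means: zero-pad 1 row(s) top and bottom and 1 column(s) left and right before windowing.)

-6

The receptive field on the zero-padded input at this output position is [2 17 13 / 0 8 20 / 3 13 19]. Elementwise product with the kernel and sum: 2·1 + 17·-1 + 0·-2 + 8·-1 + 20·1 + 3·1 + 13·1 + 19·-1.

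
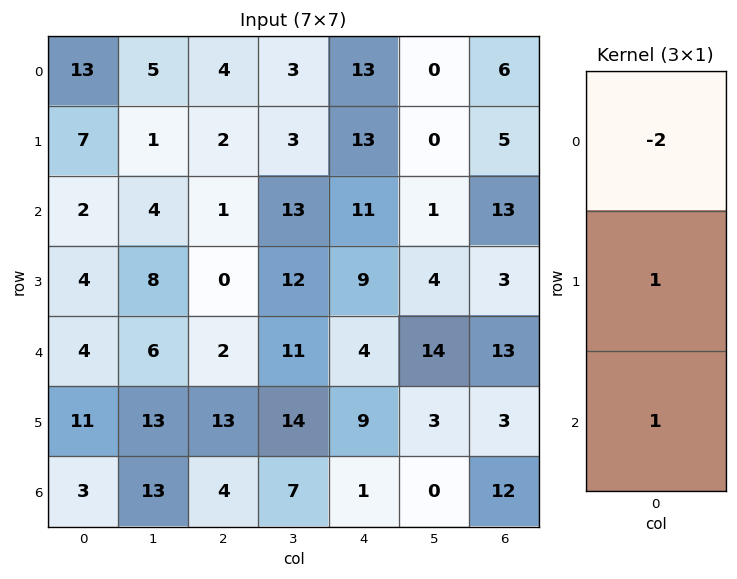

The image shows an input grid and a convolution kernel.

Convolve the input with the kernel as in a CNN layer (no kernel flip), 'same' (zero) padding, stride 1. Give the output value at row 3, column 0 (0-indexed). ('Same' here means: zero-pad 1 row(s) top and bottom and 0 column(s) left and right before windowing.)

The receptive field on the zero-padded input at this output position is [2 / 4 / 4]. Elementwise product with the kernel and sum: 2·-2 + 4·1 + 4·1.

4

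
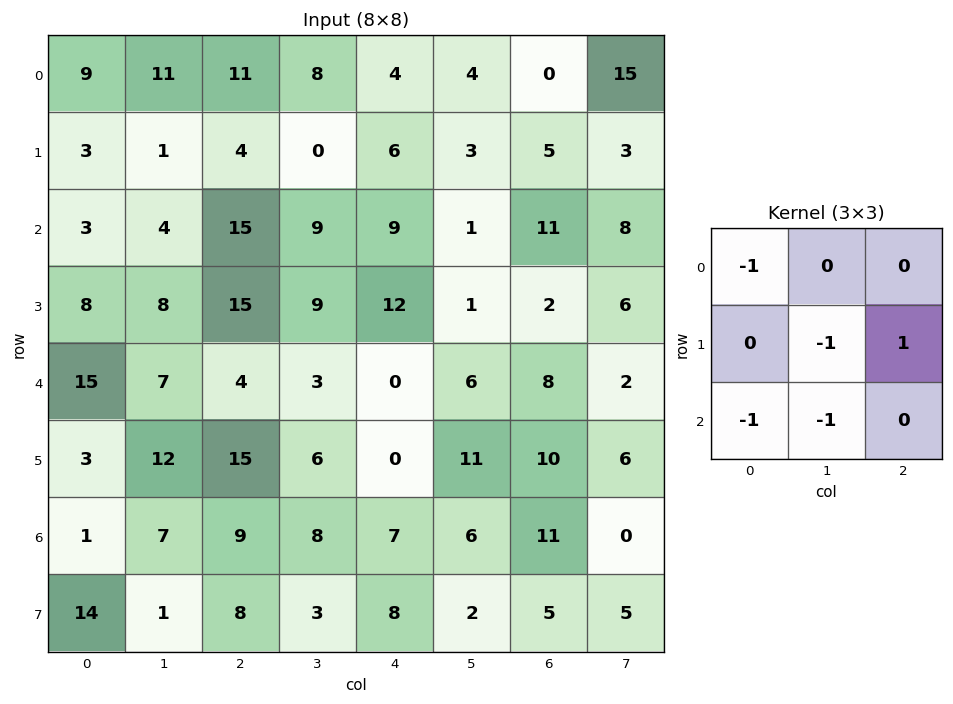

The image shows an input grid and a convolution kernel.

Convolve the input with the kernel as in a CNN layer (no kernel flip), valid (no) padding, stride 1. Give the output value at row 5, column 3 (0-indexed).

The receptive field on the input at this output position is [6 0 11 / 8 7 6 / 3 8 2]. Elementwise product with the kernel and sum: 6·-1 + 7·-1 + 6·1 + 3·-1 + 8·-1.

-18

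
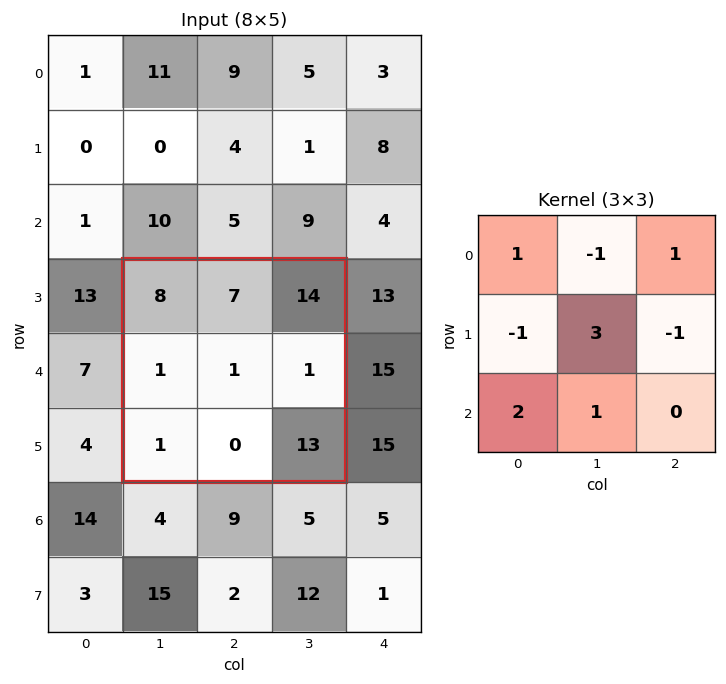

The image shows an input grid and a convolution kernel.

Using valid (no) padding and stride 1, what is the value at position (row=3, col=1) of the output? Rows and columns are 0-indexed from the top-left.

The receptive field on the input at this output position is [8 7 14 / 1 1 1 / 1 0 13]. Elementwise product with the kernel and sum: 8·1 + 7·-1 + 14·1 + 1·-1 + 1·3 + 1·-1 + 1·2 + 0·1.

18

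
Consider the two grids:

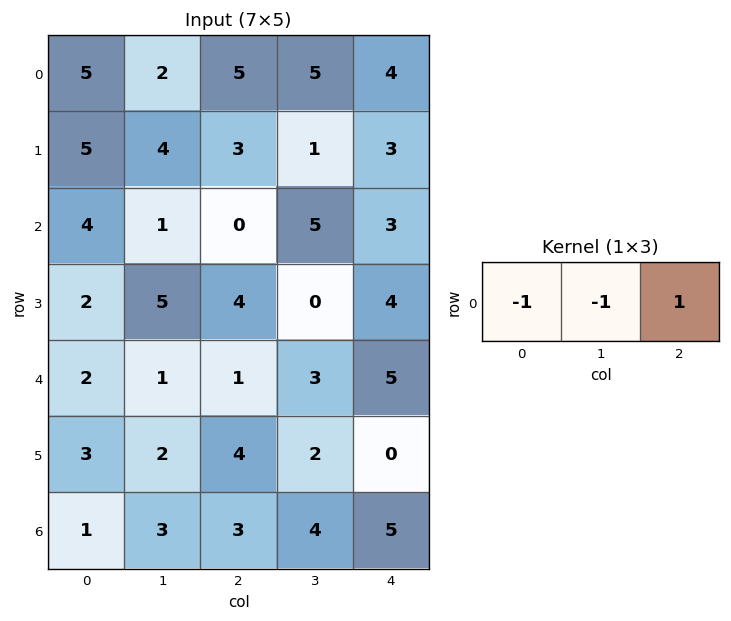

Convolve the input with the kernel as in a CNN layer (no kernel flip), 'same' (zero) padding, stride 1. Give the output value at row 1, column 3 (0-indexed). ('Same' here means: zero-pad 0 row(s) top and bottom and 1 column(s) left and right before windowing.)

-1

The receptive field on the zero-padded input at this output position is [3 1 3]. Elementwise product with the kernel and sum: 3·-1 + 1·-1 + 3·1.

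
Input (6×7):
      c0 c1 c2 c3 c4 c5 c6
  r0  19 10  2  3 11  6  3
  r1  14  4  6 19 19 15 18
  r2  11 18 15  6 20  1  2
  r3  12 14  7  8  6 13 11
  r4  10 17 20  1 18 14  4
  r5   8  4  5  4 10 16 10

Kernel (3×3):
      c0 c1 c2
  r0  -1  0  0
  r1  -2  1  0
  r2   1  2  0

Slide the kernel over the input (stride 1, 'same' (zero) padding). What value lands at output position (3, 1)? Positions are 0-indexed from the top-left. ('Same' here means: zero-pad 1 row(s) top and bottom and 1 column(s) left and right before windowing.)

23

The receptive field on the zero-padded input at this output position is [11 18 15 / 12 14 7 / 10 17 20]. Elementwise product with the kernel and sum: 11·-1 + 12·-2 + 14·1 + 10·1 + 17·2.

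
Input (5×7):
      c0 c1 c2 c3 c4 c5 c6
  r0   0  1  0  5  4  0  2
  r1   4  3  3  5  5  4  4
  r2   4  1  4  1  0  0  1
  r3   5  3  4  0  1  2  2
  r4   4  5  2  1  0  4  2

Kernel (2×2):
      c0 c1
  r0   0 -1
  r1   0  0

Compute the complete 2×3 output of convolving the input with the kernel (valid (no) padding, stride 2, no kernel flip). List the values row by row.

-1 -5 0
-1 -1 0

Output[0,0]: The receptive field on the input at this output position is [0 1 / 4 3]. Elementwise product with the kernel and sum: 1·-1.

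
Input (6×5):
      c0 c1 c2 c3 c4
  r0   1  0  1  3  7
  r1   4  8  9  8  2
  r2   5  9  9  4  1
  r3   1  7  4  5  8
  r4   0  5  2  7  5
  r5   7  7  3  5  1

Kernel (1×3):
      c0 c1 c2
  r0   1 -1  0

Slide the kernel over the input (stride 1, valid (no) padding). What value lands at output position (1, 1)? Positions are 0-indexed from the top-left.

The receptive field on the input at this output position is [8 9 8]. Elementwise product with the kernel and sum: 8·1 + 9·-1.

-1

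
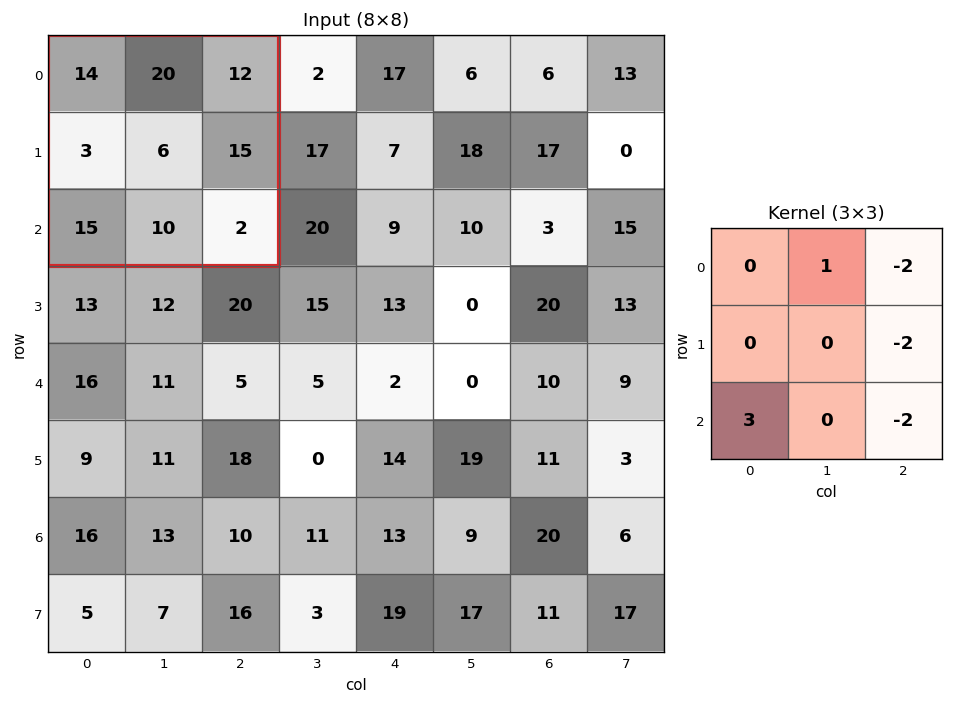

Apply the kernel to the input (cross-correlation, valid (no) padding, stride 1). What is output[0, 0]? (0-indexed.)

7

The receptive field on the input at this output position is [14 20 12 / 3 6 15 / 15 10 2]. Elementwise product with the kernel and sum: 20·1 + 12·-2 + 15·-2 + 15·3 + 2·-2.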